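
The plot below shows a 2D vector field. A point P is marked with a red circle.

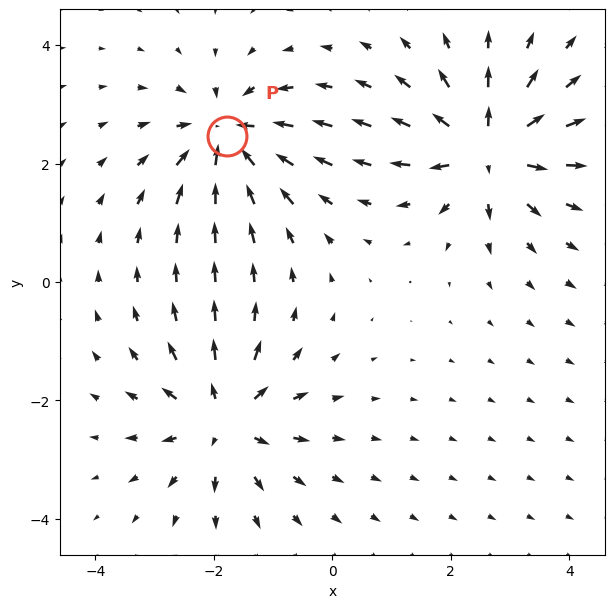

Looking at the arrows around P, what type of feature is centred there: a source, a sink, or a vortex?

sink

At P (-1.8, 2.5) the arrows converge inward. Divergence about -4, curl ≈0 — negative divergence with near-zero curl is a sink.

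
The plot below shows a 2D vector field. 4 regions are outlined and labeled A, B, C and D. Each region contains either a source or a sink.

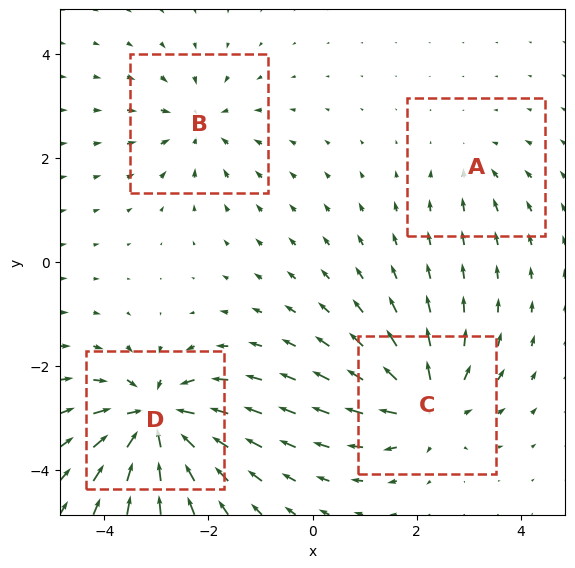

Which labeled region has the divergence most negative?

D

Divergence at each region's feature centre — A: about -3, B: about -4, C: about +6, D: about -9. Region D is most negative.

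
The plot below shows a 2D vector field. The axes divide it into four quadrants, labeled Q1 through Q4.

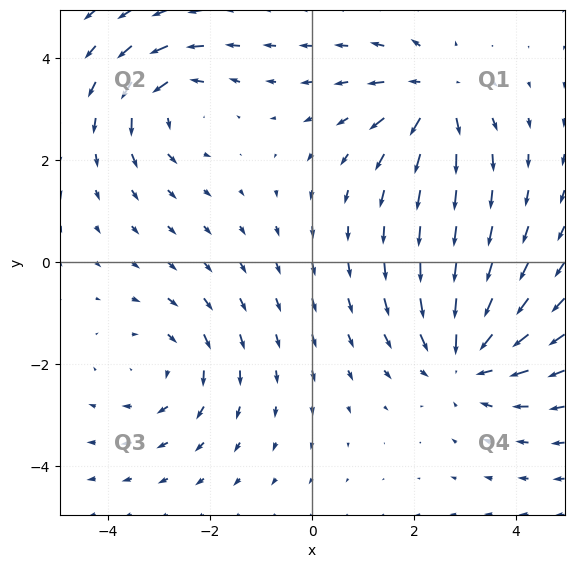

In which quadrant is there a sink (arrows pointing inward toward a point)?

Q4

The sink sits at approximately (3.0, -1.9), which lies in quadrant Q4. The divergence there is about -3, negative as expected for a sink.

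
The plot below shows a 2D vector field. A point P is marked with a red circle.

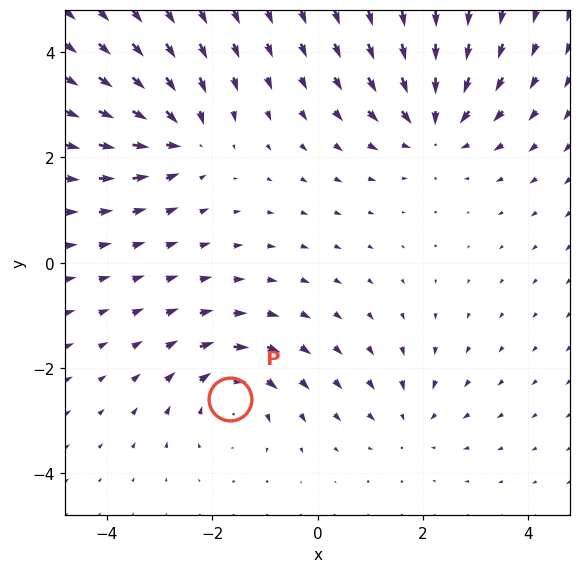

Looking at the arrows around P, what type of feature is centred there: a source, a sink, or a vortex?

vortex

At P (-1.7, -2.6) the arrows circulate clockwise. Divergence ≈0, curl about -4 — near-zero divergence with nonzero curl is a vortex.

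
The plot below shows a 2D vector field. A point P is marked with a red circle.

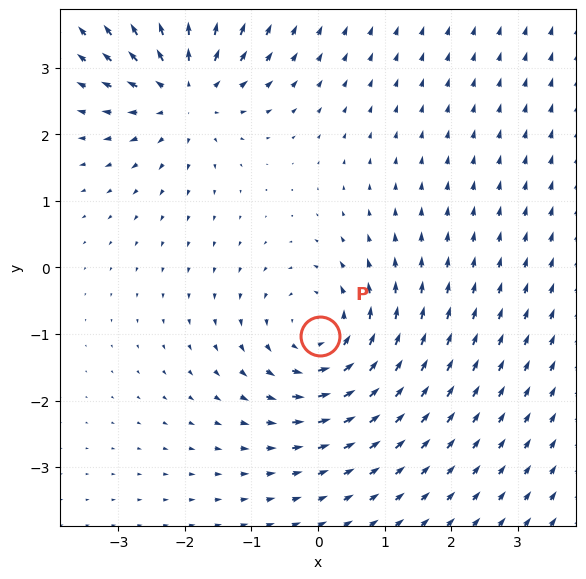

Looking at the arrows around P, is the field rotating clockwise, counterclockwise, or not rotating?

Near P at (0.0, -1.0) the arrows circulate counterclockwise. The curl (z-component) there is about +3; positive curl means counterclockwise rotation.

counterclockwise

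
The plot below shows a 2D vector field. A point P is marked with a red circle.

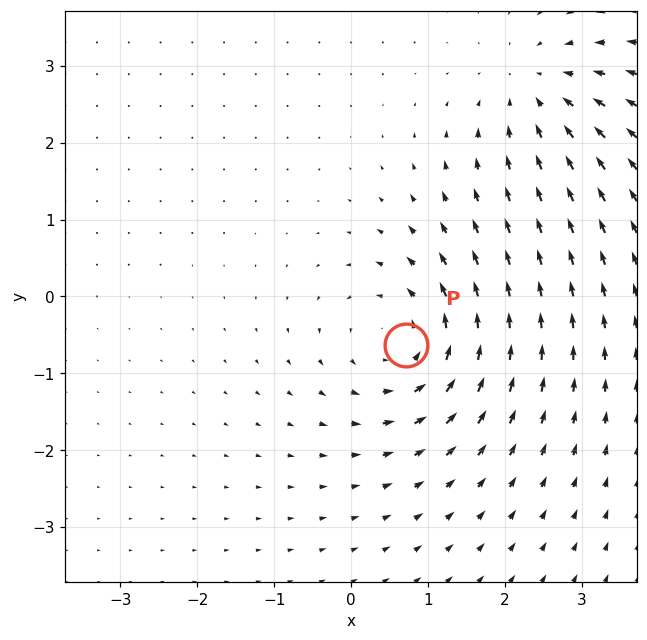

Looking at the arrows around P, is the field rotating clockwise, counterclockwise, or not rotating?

counterclockwise

Near P at (0.7, -0.6) the arrows circulate counterclockwise. The curl (z-component) there is about +5; positive curl means counterclockwise rotation.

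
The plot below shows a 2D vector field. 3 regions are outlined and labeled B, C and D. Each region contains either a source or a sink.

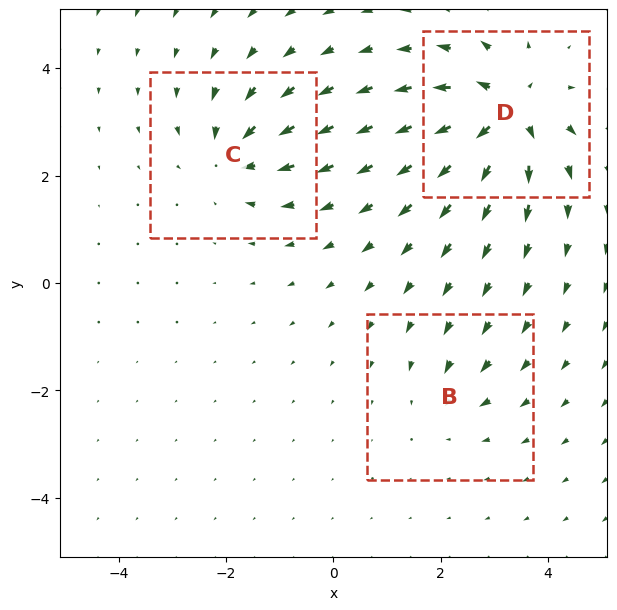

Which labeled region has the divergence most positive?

Divergence at each region's feature centre — B: about -2, C: about -4, D: about +6. Region D is most positive.

D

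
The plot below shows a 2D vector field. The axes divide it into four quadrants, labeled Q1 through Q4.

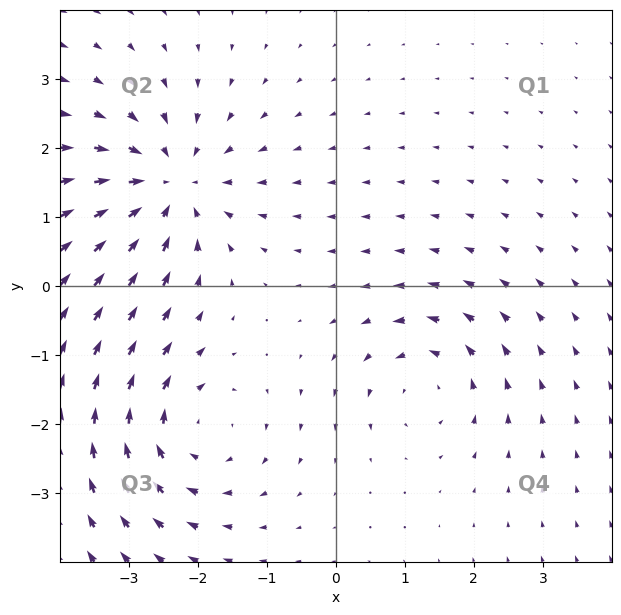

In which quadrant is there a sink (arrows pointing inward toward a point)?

The sink sits at approximately (-2.4, 1.4), which lies in quadrant Q2. The divergence there is about -5, negative as expected for a sink.

Q2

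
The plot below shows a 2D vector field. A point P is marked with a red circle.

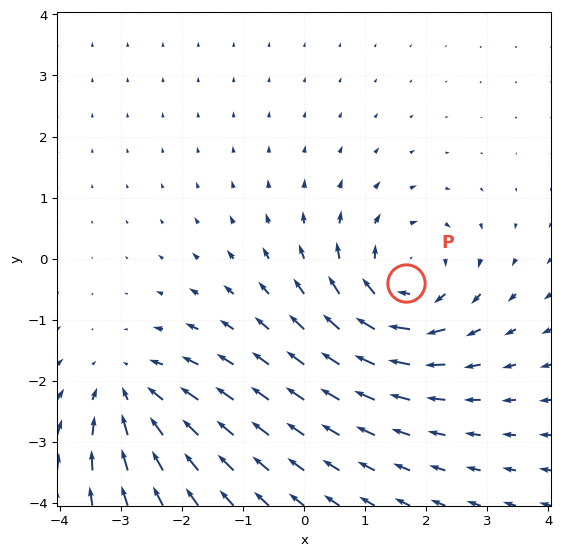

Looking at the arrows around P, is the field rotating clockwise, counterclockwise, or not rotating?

Near P at (1.7, -0.4) the arrows circulate clockwise. The curl (z-component) there is about -4; negative curl means clockwise rotation.

clockwise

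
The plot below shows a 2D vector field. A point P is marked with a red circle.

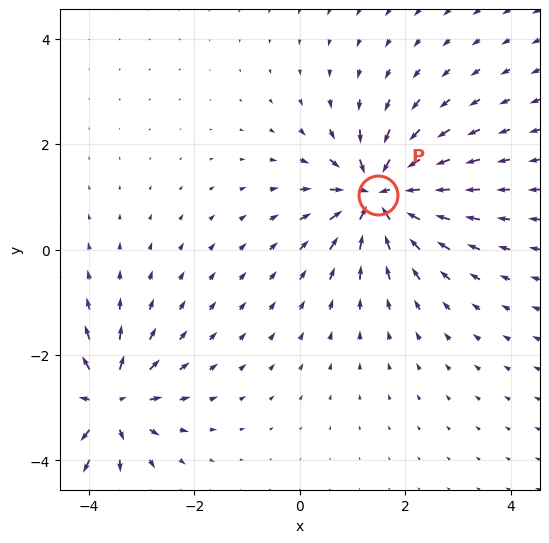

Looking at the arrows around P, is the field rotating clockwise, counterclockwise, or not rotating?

Near P at (1.5, 1.0) the arrows show no circulation. The curl there is ≈0.

not rotating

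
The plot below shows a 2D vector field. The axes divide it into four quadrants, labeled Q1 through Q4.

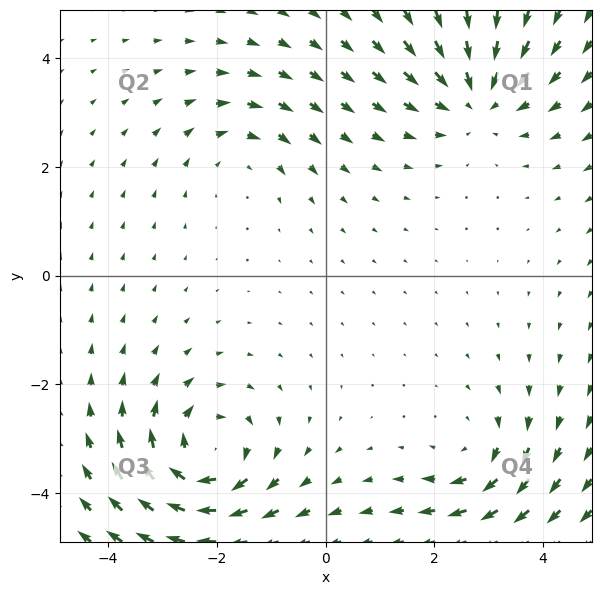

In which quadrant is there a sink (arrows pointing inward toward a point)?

Q1

The sink sits at approximately (2.8, 3.3), which lies in quadrant Q1. The divergence there is about -4, negative as expected for a sink.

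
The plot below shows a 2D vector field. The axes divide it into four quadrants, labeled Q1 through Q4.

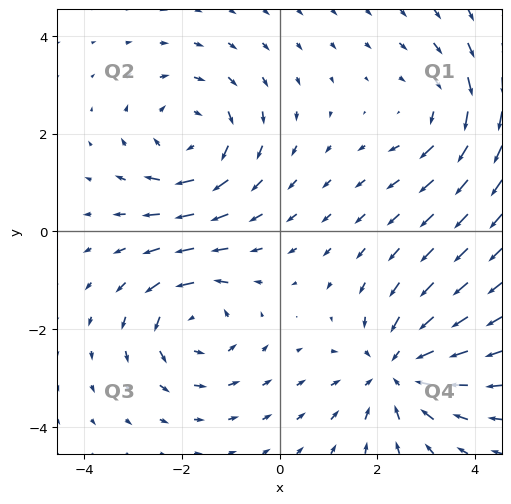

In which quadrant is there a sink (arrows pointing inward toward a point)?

Q4

The sink sits at approximately (2.4, -2.8), which lies in quadrant Q4. The divergence there is about -4, negative as expected for a sink.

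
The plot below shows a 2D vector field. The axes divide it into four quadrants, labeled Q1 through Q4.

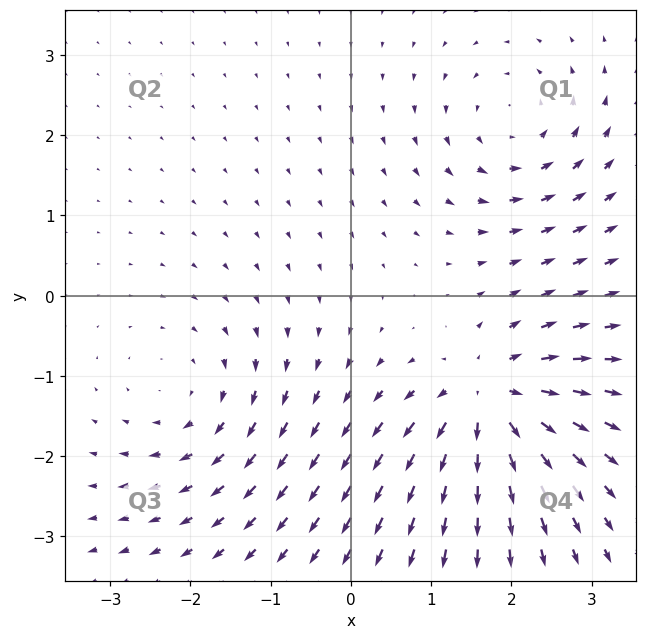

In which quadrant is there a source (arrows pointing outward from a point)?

The source sits at approximately (1.7, -1.3), which lies in quadrant Q4. The divergence there is about +7, positive as expected for a source.

Q4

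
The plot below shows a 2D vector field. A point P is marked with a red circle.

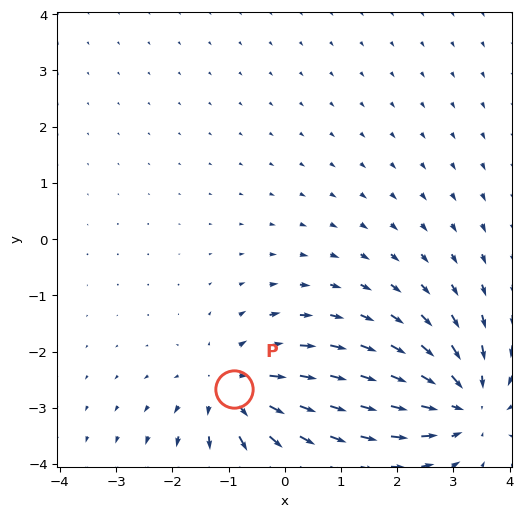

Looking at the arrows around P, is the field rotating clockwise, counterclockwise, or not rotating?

Near P at (-0.9, -2.7) the arrows show no circulation. The curl there is ≈0.

not rotating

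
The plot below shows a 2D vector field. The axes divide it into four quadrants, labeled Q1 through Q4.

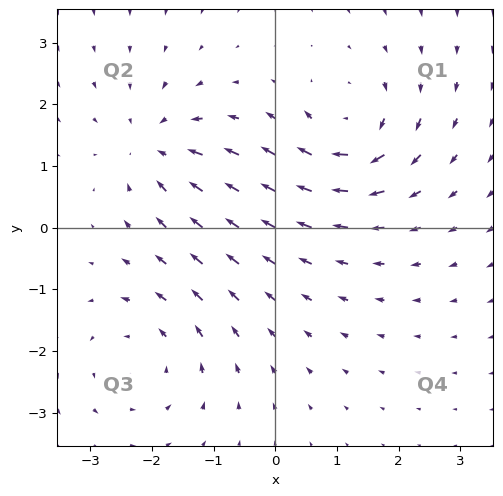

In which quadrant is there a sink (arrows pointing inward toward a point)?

The sink sits at approximately (-1.9, 1.3), which lies in quadrant Q2. The divergence there is about -5, negative as expected for a sink.

Q2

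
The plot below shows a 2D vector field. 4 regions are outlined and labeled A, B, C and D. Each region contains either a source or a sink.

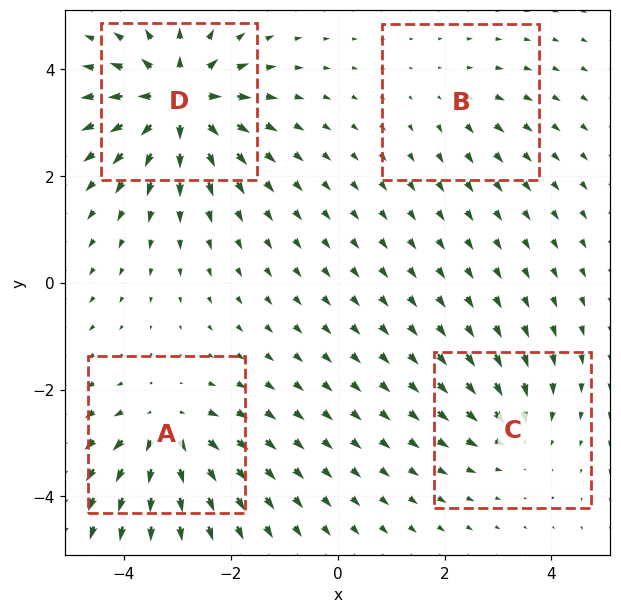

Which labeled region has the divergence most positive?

Divergence at each region's feature centre — A: about +6, B: about +2, C: about -4, D: about +9. Region D is most positive.

D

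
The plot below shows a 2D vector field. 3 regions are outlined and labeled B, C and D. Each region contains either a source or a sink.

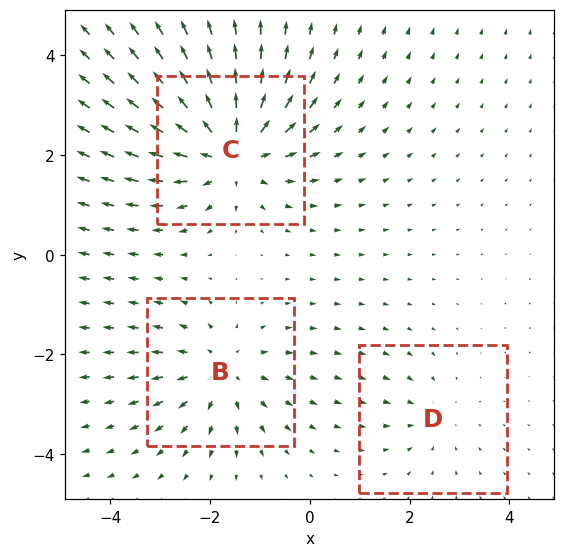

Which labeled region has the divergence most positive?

Divergence at each region's feature centre — B: about +3, C: about +5, D: about -2. Region C is most positive.

C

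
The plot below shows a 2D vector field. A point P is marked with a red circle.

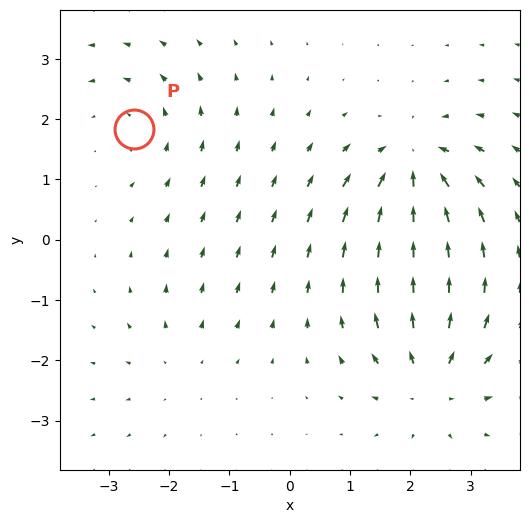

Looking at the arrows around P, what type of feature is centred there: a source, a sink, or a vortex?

vortex

At P (-2.6, 1.8) the arrows circulate counterclockwise. Divergence ≈0, curl about +3 — near-zero divergence with nonzero curl is a vortex.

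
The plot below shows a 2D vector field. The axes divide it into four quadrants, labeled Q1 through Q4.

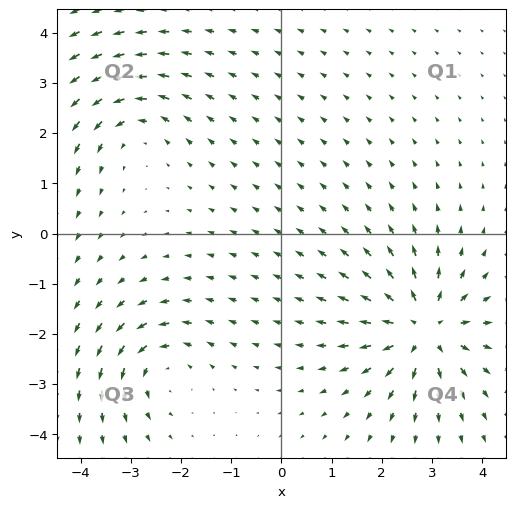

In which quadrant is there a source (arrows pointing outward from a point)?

Q4

The source sits at approximately (2.8, -1.9), which lies in quadrant Q4. The divergence there is about +6, positive as expected for a source.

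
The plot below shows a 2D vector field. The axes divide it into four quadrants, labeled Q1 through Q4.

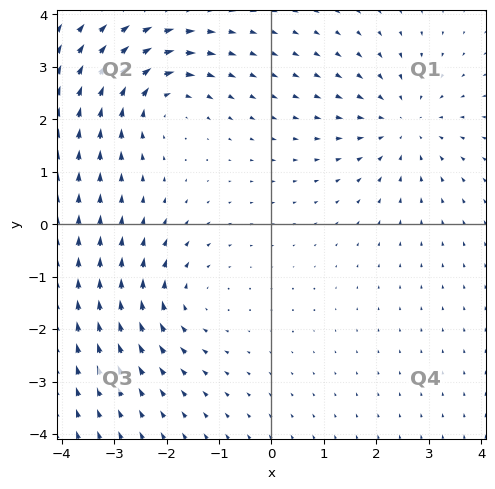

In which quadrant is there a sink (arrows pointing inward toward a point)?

Q1

The sink sits at approximately (2.5, 1.9), which lies in quadrant Q1. The divergence there is about -3, negative as expected for a sink.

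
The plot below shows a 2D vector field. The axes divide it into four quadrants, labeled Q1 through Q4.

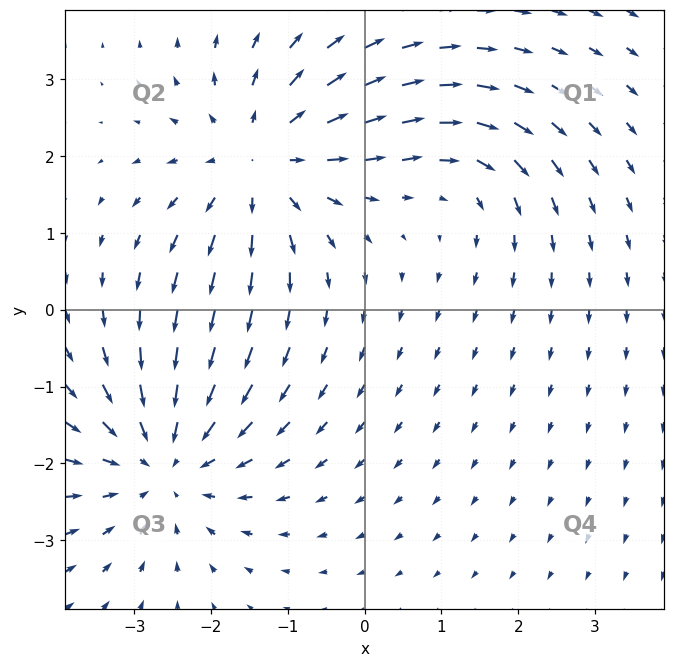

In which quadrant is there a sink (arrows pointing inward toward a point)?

Q3

The sink sits at approximately (-2.6, -2.0), which lies in quadrant Q3. The divergence there is about -4, negative as expected for a sink.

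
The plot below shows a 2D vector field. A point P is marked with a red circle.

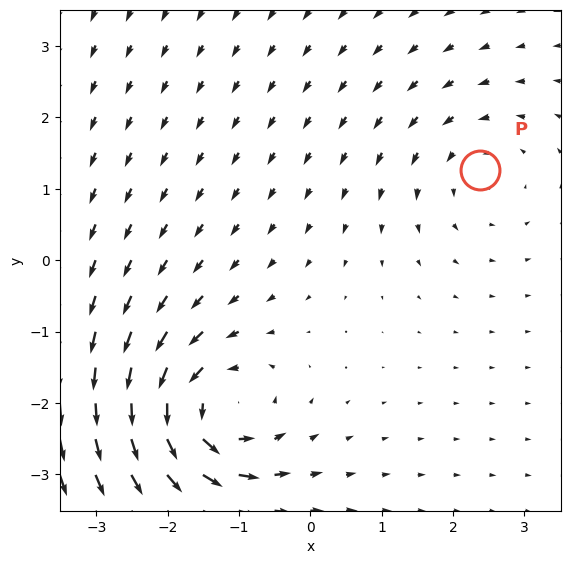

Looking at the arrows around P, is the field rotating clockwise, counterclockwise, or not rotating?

Near P at (2.4, 1.3) the arrows circulate counterclockwise. The curl (z-component) there is about +2; positive curl means counterclockwise rotation.

counterclockwise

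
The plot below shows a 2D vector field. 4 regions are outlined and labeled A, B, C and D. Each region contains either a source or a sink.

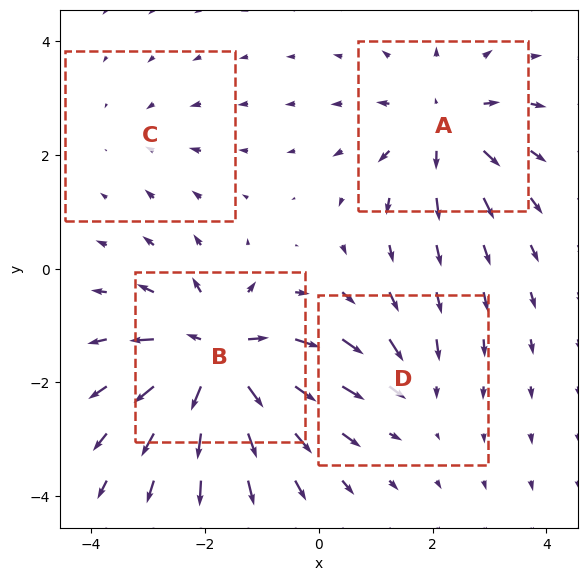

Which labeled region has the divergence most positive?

Divergence at each region's feature centre — A: about +5, B: about +8, C: about -2, D: about -3. Region B is most positive.

B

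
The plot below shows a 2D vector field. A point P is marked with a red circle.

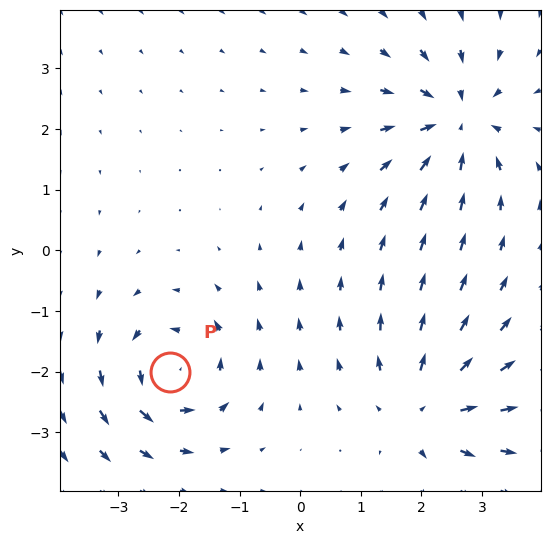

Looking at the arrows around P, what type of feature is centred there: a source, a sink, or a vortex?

At P (-2.1, -2.0) the arrows circulate counterclockwise. Divergence ≈0, curl about +6 — near-zero divergence with nonzero curl is a vortex.

vortex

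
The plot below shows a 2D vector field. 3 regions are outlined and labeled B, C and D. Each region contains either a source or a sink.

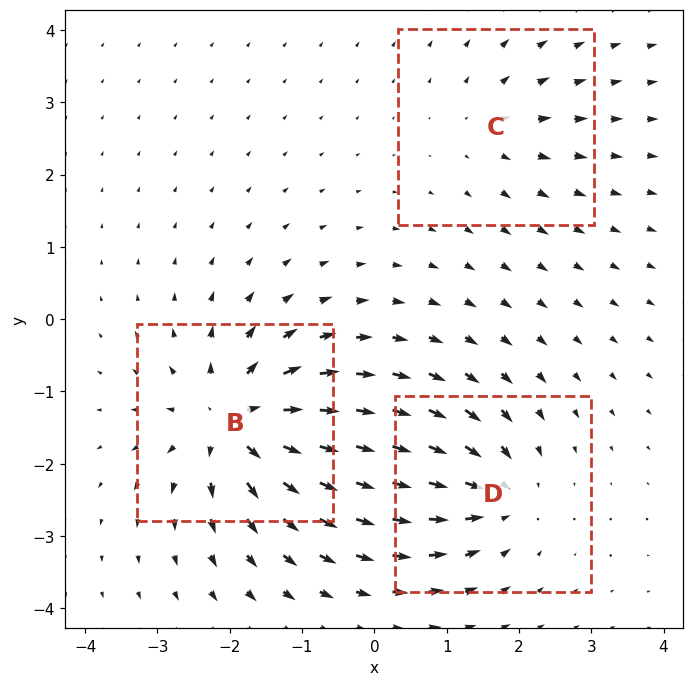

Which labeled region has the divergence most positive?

Divergence at each region's feature centre — B: about +6, C: about +3, D: about -4. Region B is most positive.

B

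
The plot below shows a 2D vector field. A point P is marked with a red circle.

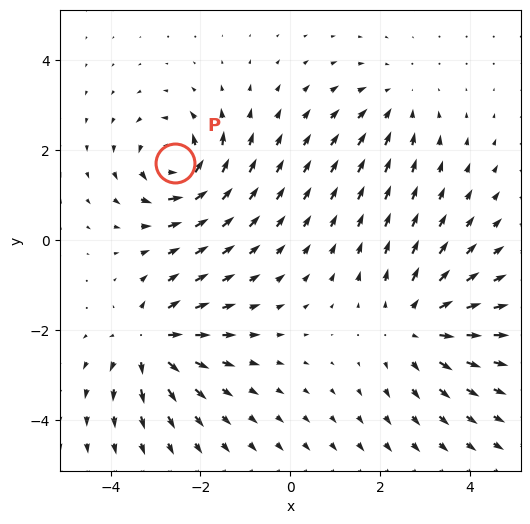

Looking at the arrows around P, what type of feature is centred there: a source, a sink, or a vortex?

vortex

At P (-2.6, 1.7) the arrows circulate counterclockwise. Divergence ≈0, curl about +5 — near-zero divergence with nonzero curl is a vortex.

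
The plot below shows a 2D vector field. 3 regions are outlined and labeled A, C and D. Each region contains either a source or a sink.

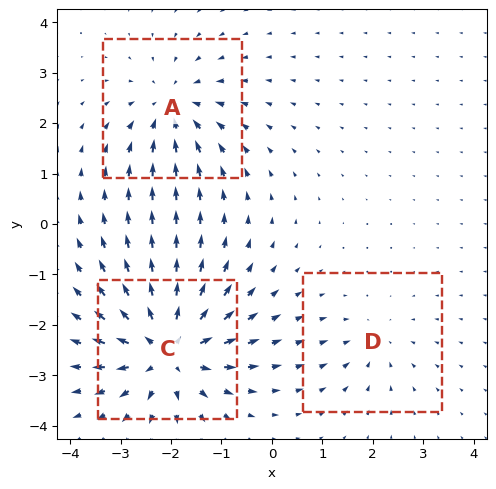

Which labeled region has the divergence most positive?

C

Divergence at each region's feature centre — A: about -3, C: about +5, D: about -2. Region C is most positive.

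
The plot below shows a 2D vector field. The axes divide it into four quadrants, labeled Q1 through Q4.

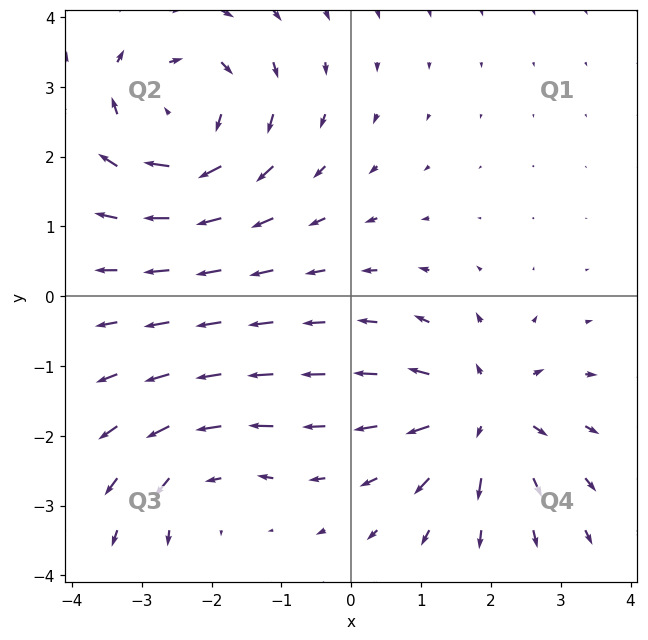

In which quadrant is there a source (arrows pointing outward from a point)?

The source sits at approximately (1.9, -1.7), which lies in quadrant Q4. The divergence there is about +5, positive as expected for a source.

Q4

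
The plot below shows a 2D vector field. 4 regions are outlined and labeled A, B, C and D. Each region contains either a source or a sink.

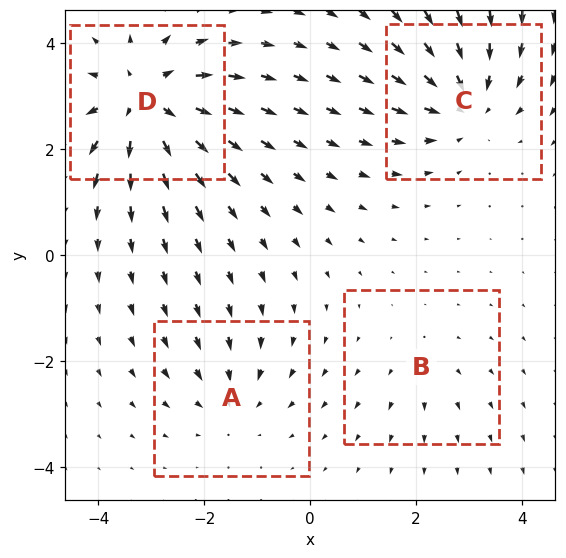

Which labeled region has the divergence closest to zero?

B

Divergence at each region's feature centre — A: about -3, B: about +2, C: about -5, D: about +6. Region B is closest to zero.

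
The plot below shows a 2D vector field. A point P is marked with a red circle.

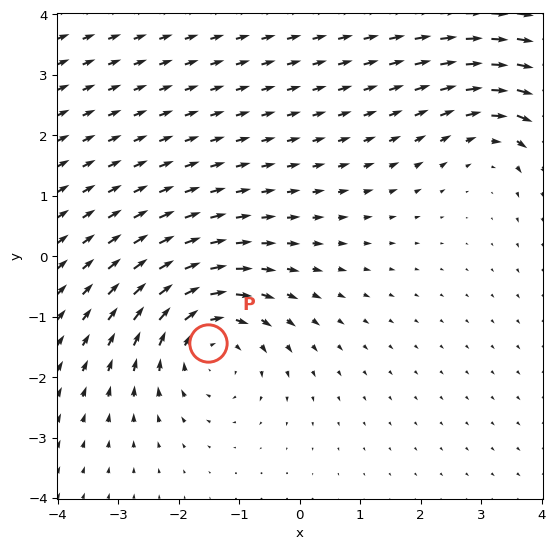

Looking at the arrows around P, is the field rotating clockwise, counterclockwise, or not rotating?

clockwise

Near P at (-1.5, -1.4) the arrows circulate clockwise. The curl (z-component) there is about -3; negative curl means clockwise rotation.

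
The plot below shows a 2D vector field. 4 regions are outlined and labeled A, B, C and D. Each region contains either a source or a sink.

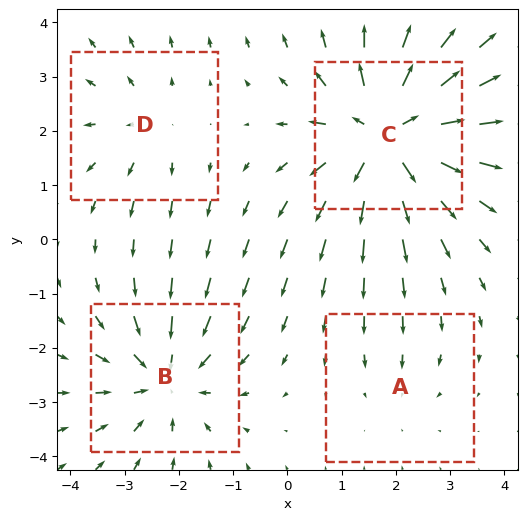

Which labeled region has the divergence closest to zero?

A

Divergence at each region's feature centre — A: about -2, B: about -4, C: about +7, D: about +3. Region A is closest to zero.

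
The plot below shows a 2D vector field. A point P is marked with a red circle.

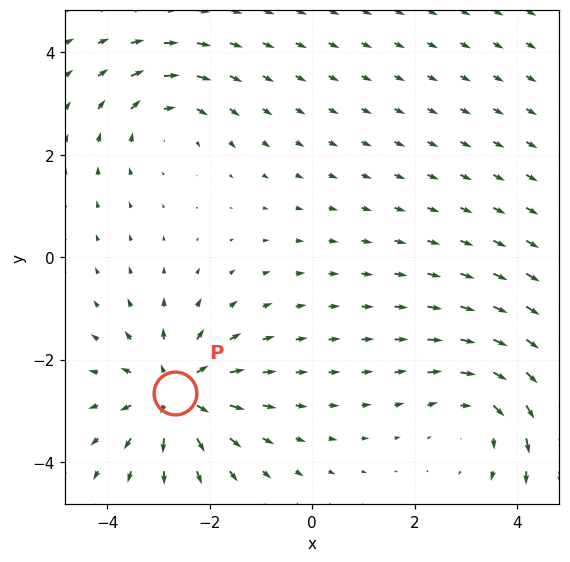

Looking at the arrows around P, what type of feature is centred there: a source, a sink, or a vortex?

source

At P (-2.7, -2.6) the arrows spread outward. Divergence about +5, curl ≈0 — positive divergence with near-zero curl is a source.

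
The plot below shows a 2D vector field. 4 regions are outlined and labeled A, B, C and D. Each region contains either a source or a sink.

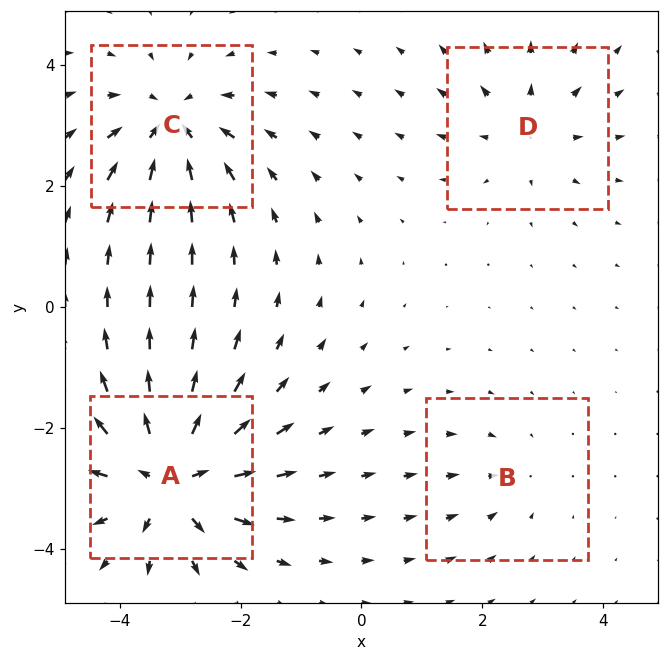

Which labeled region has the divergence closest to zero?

B

Divergence at each region's feature centre — A: about +8, B: about -2, C: about -6, D: about +4. Region B is closest to zero.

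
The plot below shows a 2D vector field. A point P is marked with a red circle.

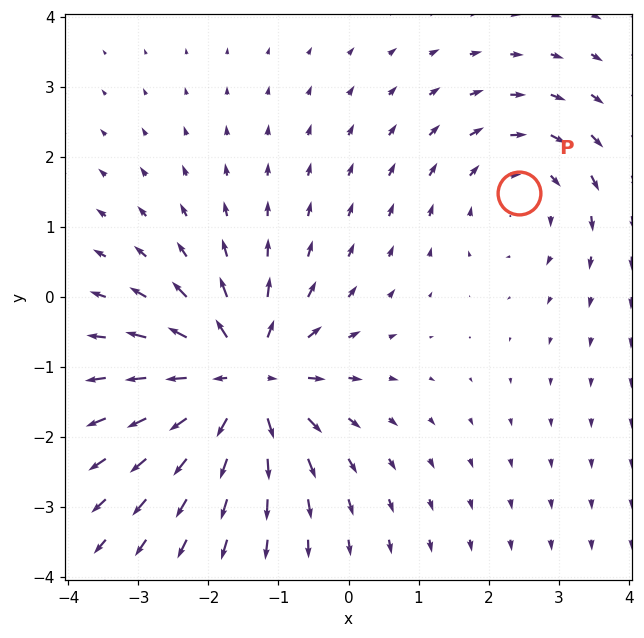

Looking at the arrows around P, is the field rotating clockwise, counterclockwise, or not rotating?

clockwise

Near P at (2.4, 1.5) the arrows circulate clockwise. The curl (z-component) there is about -3; negative curl means clockwise rotation.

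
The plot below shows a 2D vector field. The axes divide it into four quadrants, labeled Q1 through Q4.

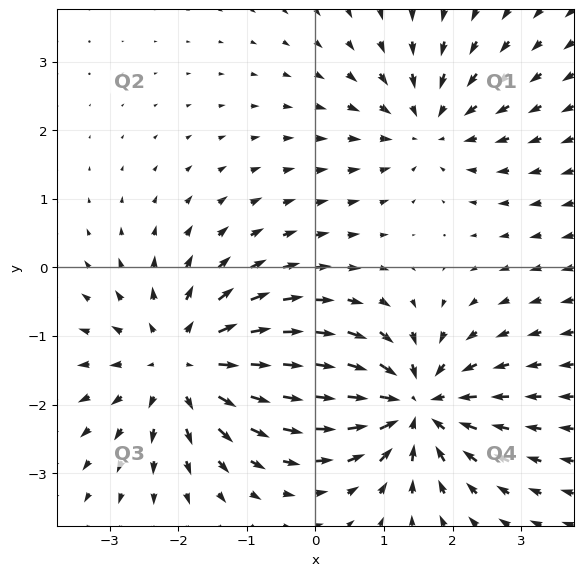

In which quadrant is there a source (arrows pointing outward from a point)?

The source sits at approximately (-1.9, -1.4), which lies in quadrant Q3. The divergence there is about +4, positive as expected for a source.

Q3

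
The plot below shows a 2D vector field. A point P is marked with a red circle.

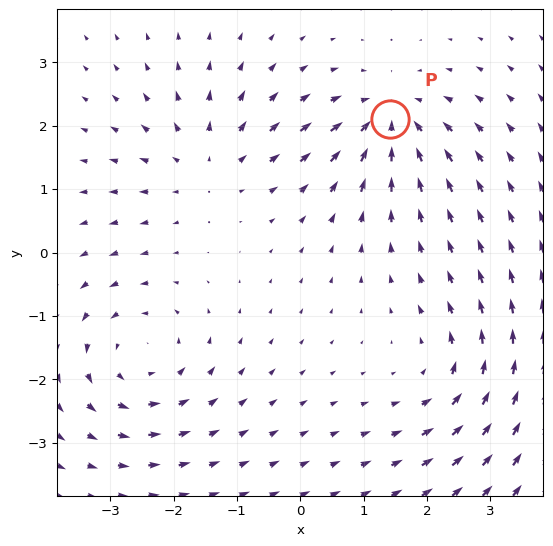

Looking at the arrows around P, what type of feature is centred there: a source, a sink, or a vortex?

At P (1.4, 2.1) the arrows converge inward. Divergence about -6, curl ≈0 — negative divergence with near-zero curl is a sink.

sink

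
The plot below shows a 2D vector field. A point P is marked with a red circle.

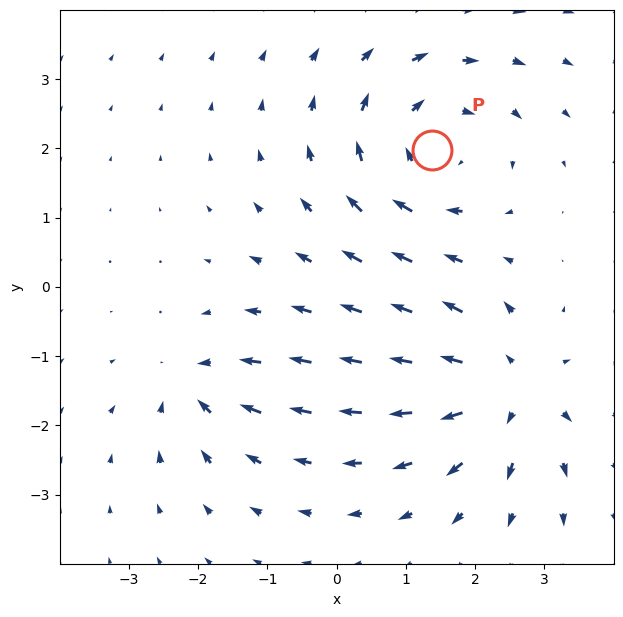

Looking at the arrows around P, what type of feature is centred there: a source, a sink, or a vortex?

At P (1.4, 2.0) the arrows circulate clockwise. Divergence ≈0, curl about -4 — near-zero divergence with nonzero curl is a vortex.

vortex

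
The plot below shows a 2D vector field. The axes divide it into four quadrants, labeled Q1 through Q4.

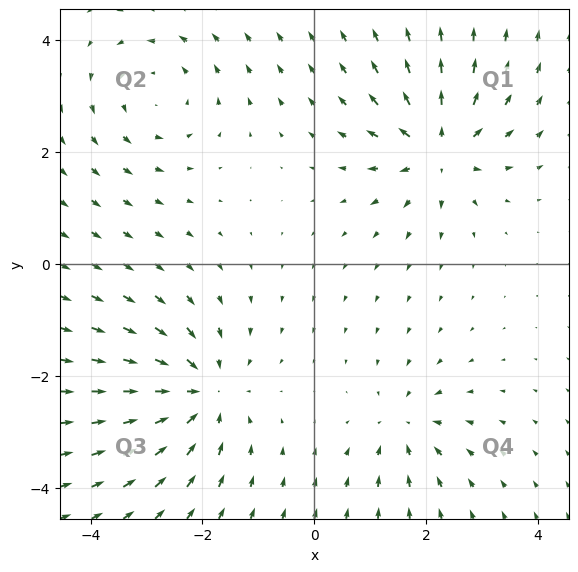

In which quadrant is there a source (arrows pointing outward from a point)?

Q1

The source sits at approximately (2.2, 2.1), which lies in quadrant Q1. The divergence there is about +6, positive as expected for a source.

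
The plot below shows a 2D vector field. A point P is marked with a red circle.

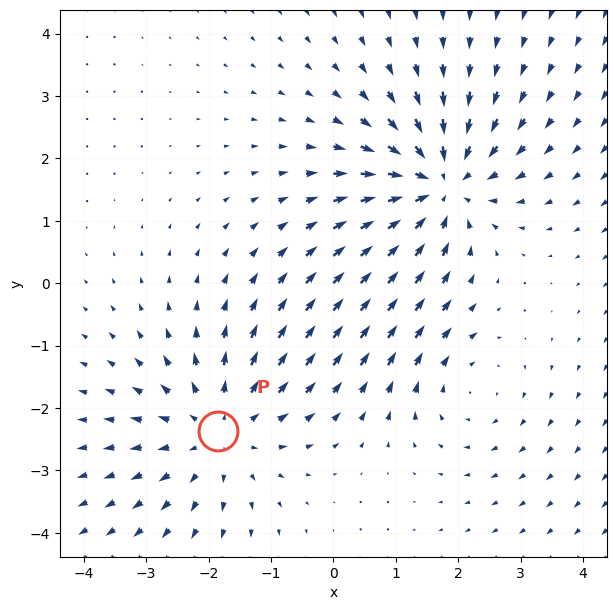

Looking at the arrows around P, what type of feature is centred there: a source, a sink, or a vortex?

At P (-1.8, -2.4) the arrows spread outward. Divergence about +4, curl ≈0 — positive divergence with near-zero curl is a source.

source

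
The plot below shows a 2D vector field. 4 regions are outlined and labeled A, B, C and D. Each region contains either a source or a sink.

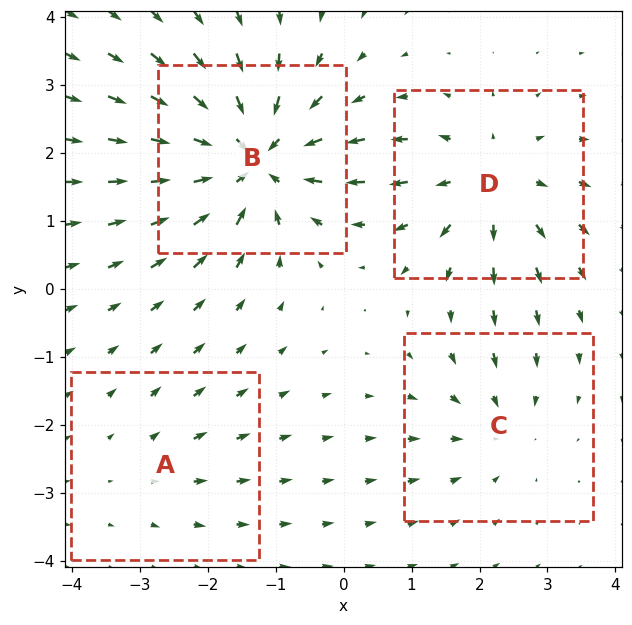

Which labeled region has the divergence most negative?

Divergence at each region's feature centre — A: about +2, B: about -7, C: about -3, D: about +5. Region B is most negative.

B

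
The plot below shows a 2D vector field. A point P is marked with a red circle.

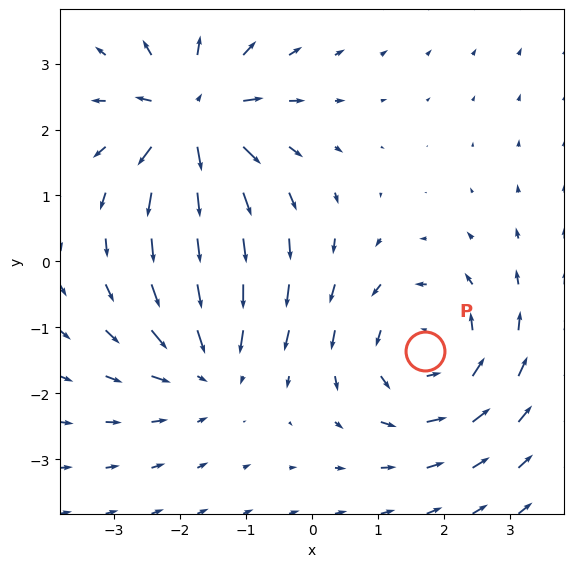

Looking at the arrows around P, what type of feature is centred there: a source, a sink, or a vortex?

At P (1.7, -1.4) the arrows circulate counterclockwise. Divergence ≈0, curl about +4 — near-zero divergence with nonzero curl is a vortex.

vortex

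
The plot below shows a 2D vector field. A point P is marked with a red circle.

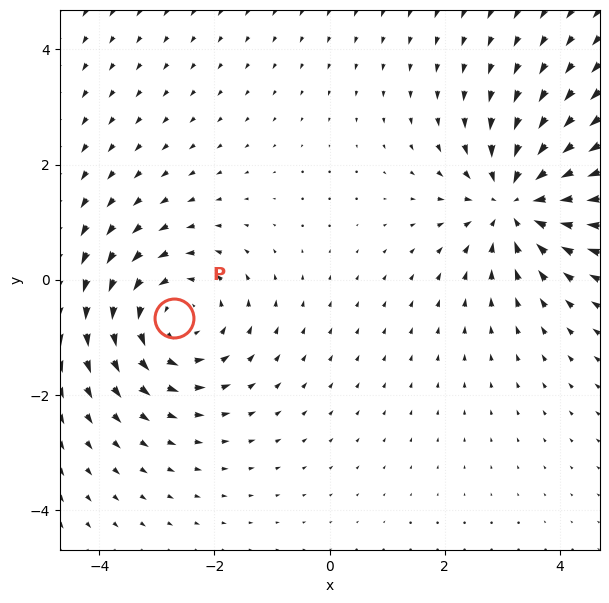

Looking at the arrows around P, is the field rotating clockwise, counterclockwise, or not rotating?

Near P at (-2.7, -0.7) the arrows circulate counterclockwise. The curl (z-component) there is about +4; positive curl means counterclockwise rotation.

counterclockwise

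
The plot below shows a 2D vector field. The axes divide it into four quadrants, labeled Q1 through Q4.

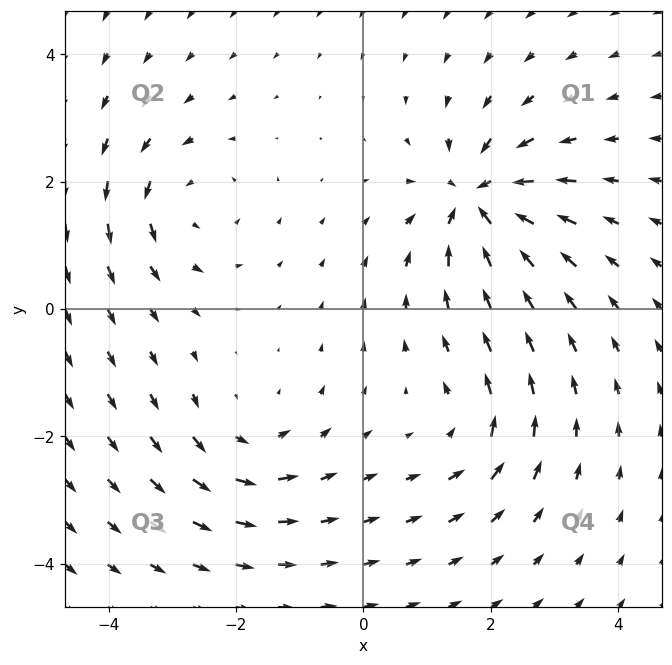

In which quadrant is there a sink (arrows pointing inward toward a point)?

The sink sits at approximately (1.8, 1.7), which lies in quadrant Q1. The divergence there is about -6, negative as expected for a sink.

Q1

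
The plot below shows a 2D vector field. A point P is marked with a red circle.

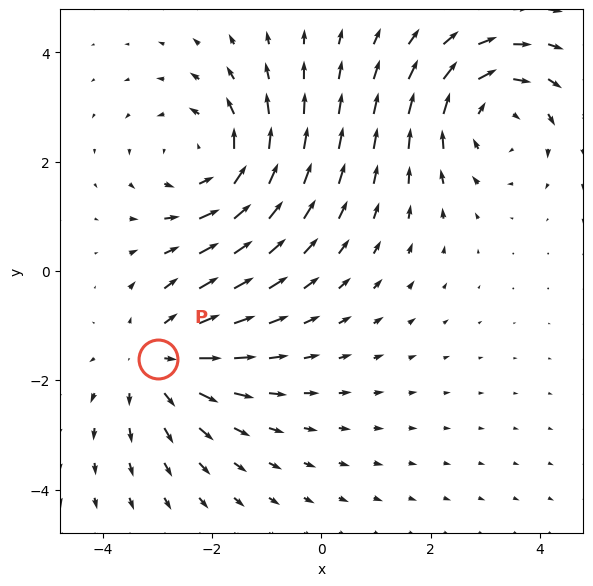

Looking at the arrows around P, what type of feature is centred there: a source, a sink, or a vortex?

At P (-3.0, -1.6) the arrows spread outward. Divergence about +3, curl ≈0 — positive divergence with near-zero curl is a source.

source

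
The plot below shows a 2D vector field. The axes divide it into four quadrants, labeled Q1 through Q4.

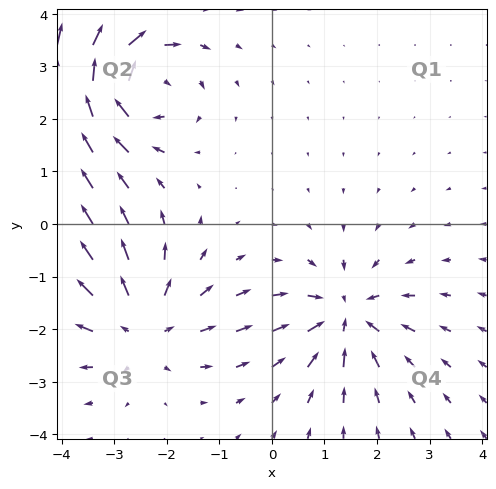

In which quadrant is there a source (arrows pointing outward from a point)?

The source sits at approximately (-2.5, -1.9), which lies in quadrant Q3. The divergence there is about +4, positive as expected for a source.

Q3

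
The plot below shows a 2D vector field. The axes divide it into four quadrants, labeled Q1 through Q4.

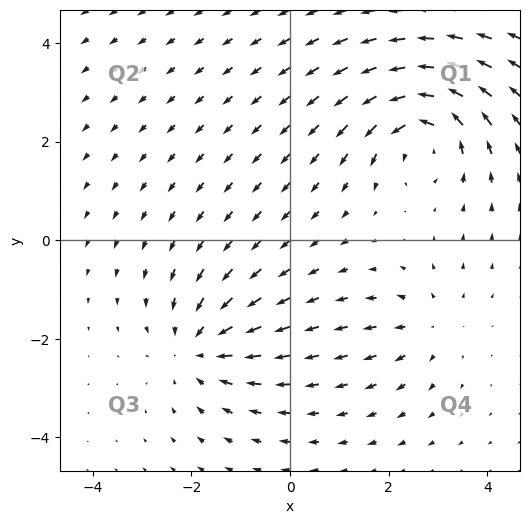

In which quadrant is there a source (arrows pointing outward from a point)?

The source sits at approximately (2.8, -1.8), which lies in quadrant Q4. The divergence there is about +3, positive as expected for a source.

Q4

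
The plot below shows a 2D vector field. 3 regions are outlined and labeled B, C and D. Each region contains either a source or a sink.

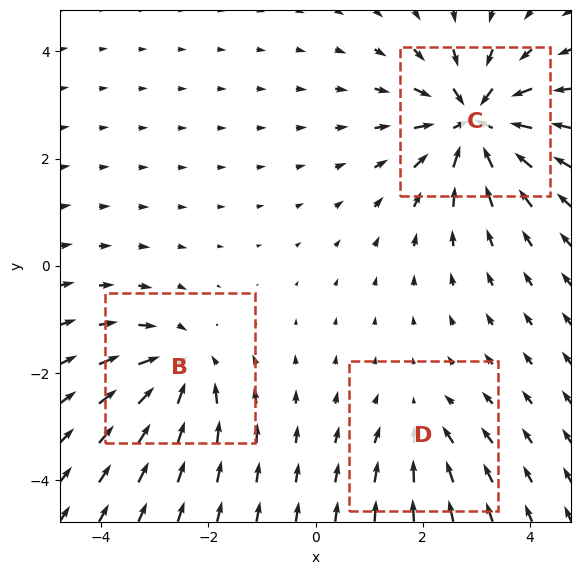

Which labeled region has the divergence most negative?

C

Divergence at each region's feature centre — B: about -4, C: about -6, D: about -2. Region C is most negative.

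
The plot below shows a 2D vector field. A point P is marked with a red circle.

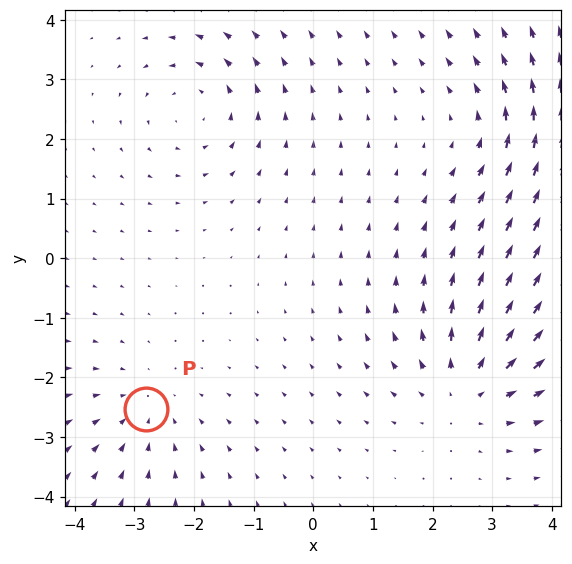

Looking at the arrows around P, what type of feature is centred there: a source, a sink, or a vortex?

sink

At P (-2.8, -2.5) the arrows converge inward. Divergence about -2, curl ≈0 — negative divergence with near-zero curl is a sink.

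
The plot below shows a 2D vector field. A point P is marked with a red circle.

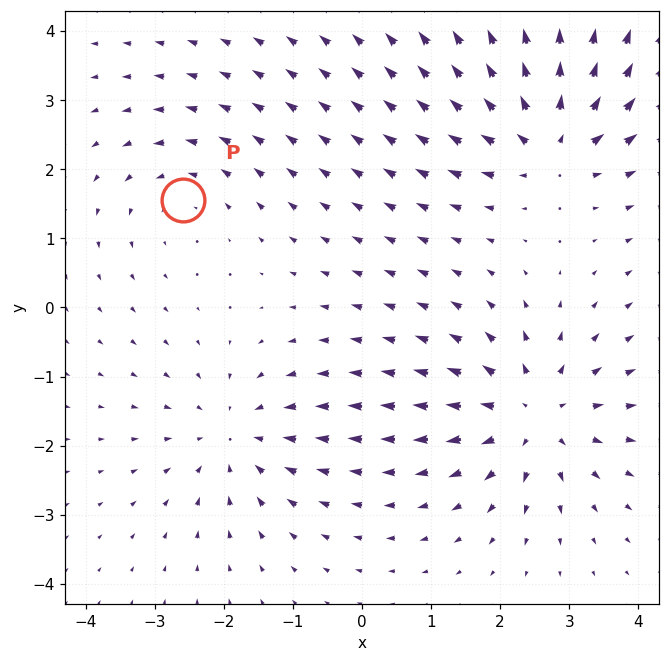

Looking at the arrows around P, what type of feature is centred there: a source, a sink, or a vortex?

vortex

At P (-2.6, 1.6) the arrows circulate counterclockwise. Divergence ≈0, curl about +2 — near-zero divergence with nonzero curl is a vortex.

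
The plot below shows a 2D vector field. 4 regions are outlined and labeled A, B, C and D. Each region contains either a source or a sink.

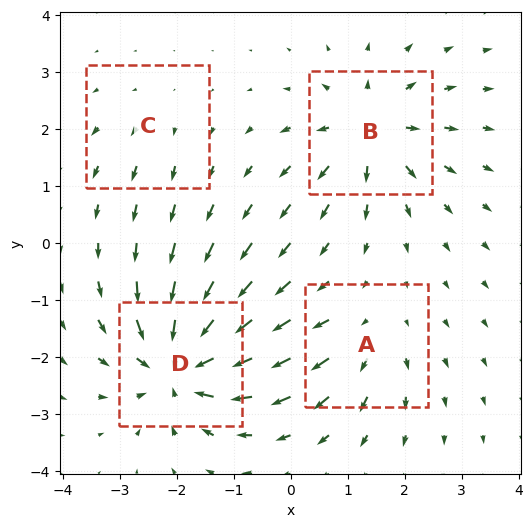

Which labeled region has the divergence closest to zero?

Divergence at each region's feature centre — A: about +4, B: about +6, C: about +2, D: about -9. Region C is closest to zero.

C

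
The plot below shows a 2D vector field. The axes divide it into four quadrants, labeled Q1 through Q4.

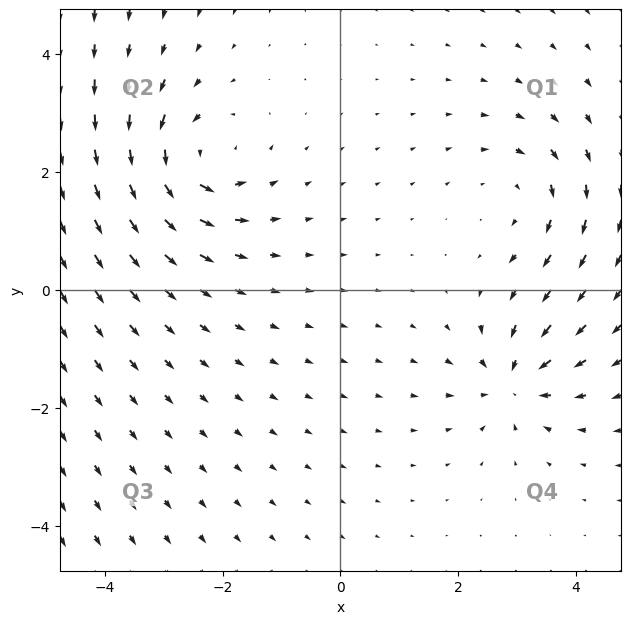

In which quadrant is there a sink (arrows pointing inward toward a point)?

Q4

The sink sits at approximately (2.9, -1.6), which lies in quadrant Q4. The divergence there is about -4, negative as expected for a sink.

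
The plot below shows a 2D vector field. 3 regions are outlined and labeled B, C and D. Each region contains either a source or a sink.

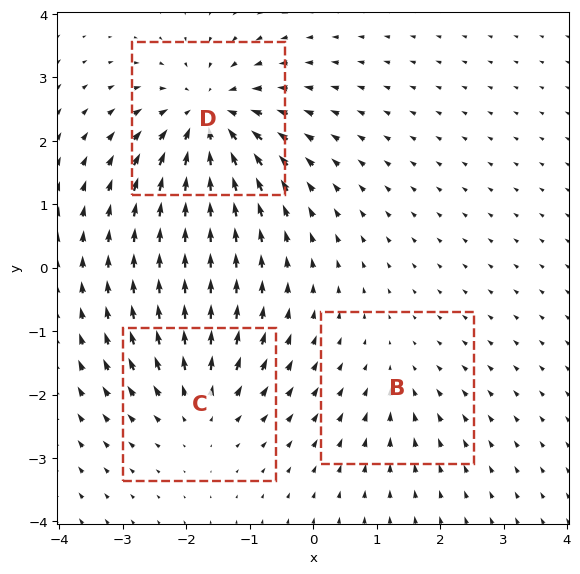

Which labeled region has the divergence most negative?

Divergence at each region's feature centre — B: about -2, C: about +3, D: about -5. Region D is most negative.

D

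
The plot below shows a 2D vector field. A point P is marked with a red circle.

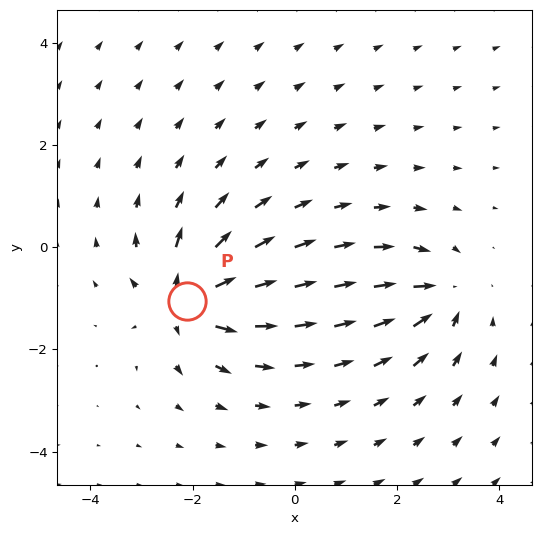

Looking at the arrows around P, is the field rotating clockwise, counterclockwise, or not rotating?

Near P at (-2.1, -1.0) the arrows show no circulation. The curl there is ≈0.

not rotating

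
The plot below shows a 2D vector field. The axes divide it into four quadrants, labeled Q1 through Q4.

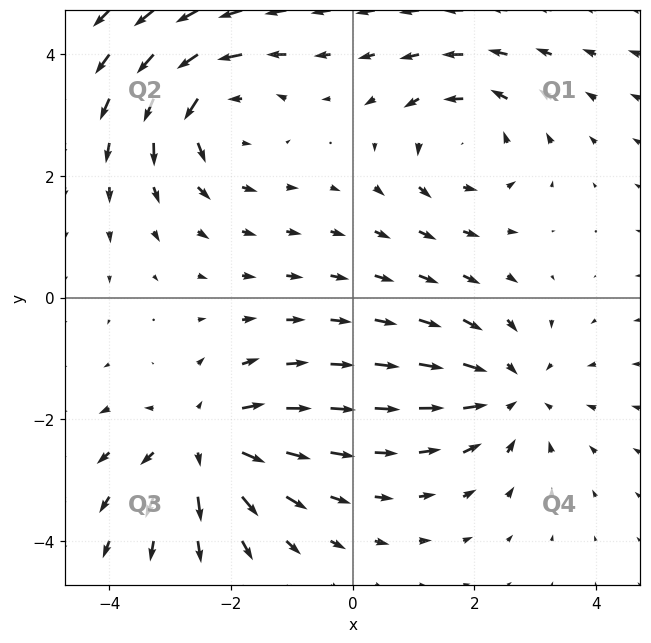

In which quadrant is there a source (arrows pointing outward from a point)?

The source sits at approximately (-2.4, -2.4), which lies in quadrant Q3. The divergence there is about +4, positive as expected for a source.

Q3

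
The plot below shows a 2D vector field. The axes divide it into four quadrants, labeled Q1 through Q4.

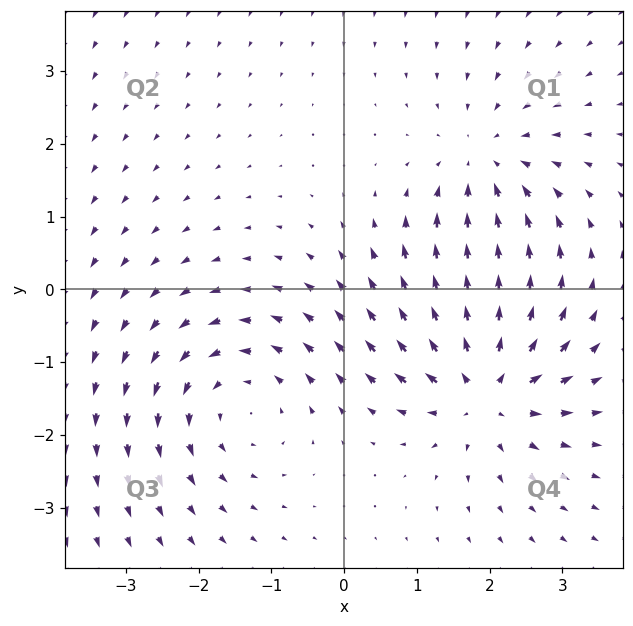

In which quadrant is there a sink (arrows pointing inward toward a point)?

Q1

The sink sits at approximately (1.9, 1.7), which lies in quadrant Q1. The divergence there is about -3, negative as expected for a sink.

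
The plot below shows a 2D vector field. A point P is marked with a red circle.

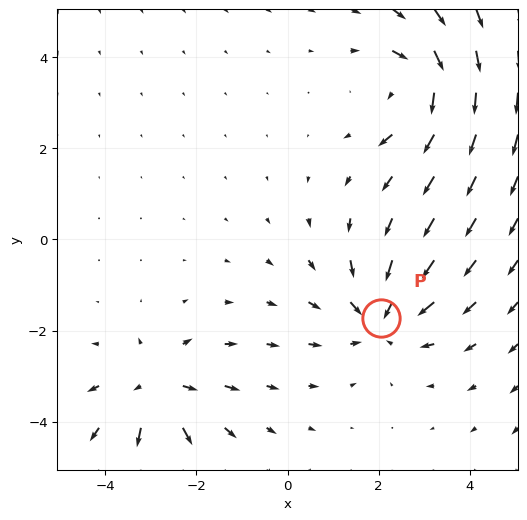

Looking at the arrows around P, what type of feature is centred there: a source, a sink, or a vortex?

At P (2.0, -1.7) the arrows converge inward. Divergence about -4, curl ≈0 — negative divergence with near-zero curl is a sink.

sink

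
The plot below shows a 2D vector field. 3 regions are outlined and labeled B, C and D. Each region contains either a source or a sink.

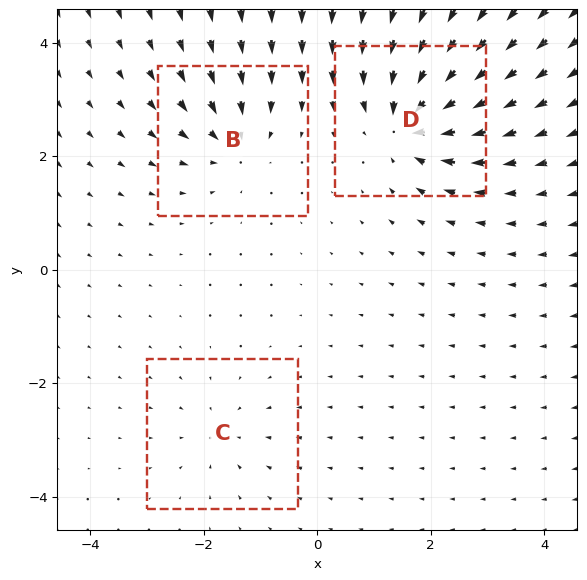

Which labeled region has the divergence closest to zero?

C

Divergence at each region's feature centre — B: about -4, C: about -3, D: about -6. Region C is closest to zero.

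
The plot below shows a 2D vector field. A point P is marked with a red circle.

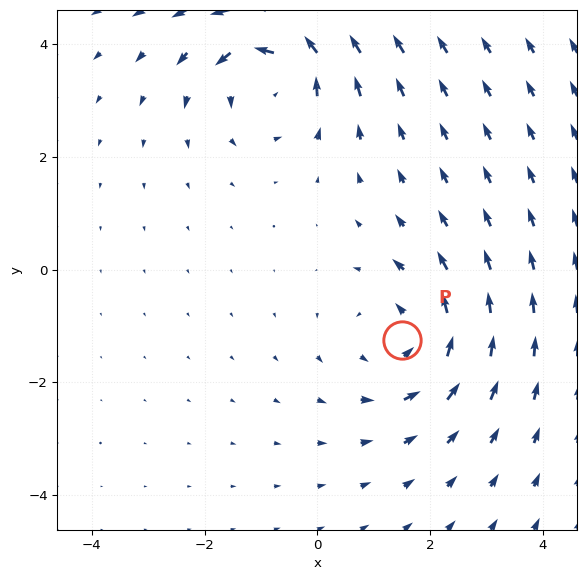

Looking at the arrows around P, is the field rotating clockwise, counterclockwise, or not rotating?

Near P at (1.5, -1.2) the arrows circulate counterclockwise. The curl (z-component) there is about +3; positive curl means counterclockwise rotation.

counterclockwise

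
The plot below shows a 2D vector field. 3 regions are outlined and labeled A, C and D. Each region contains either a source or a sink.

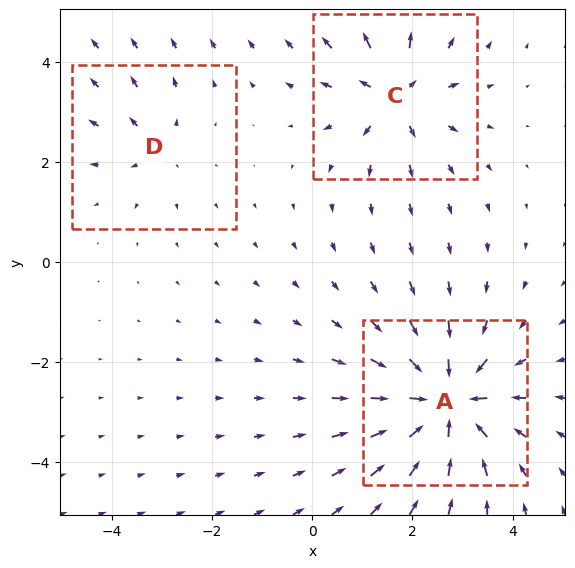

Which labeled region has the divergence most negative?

A

Divergence at each region's feature centre — A: about -7, C: about +4, D: about +2. Region A is most negative.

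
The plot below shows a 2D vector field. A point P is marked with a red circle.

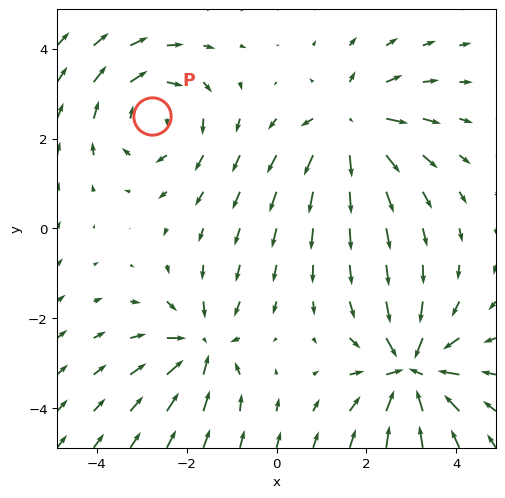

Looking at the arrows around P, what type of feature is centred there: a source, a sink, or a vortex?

At P (-2.8, 2.5) the arrows circulate clockwise. Divergence ≈0, curl about -2 — near-zero divergence with nonzero curl is a vortex.

vortex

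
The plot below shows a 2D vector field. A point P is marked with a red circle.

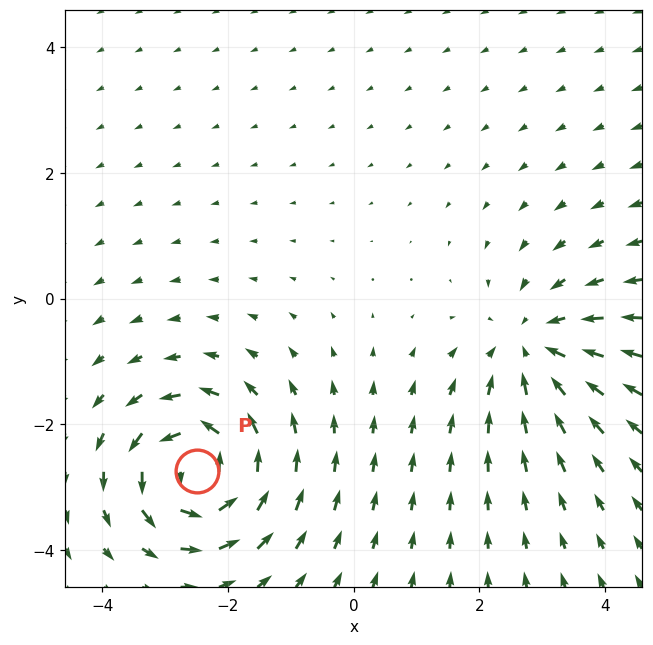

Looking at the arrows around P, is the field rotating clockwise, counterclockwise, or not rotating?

Near P at (-2.5, -2.7) the arrows circulate counterclockwise. The curl (z-component) there is about +7; positive curl means counterclockwise rotation.

counterclockwise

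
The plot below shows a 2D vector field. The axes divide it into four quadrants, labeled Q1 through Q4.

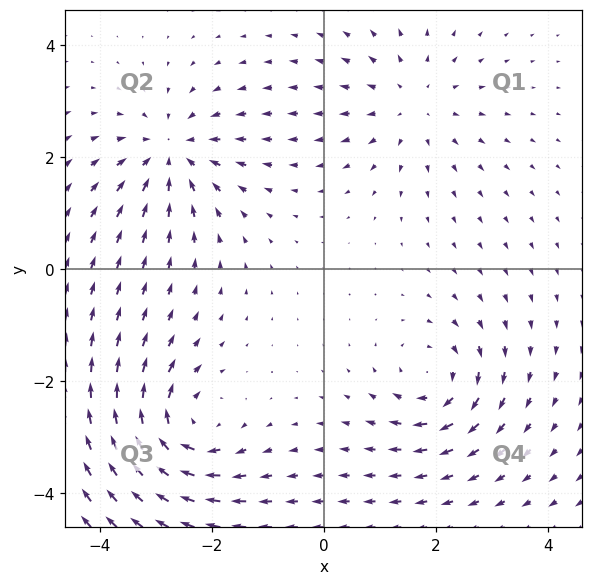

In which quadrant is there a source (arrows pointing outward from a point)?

The source sits at approximately (1.6, 2.9), which lies in quadrant Q1. The divergence there is about +3, positive as expected for a source.

Q1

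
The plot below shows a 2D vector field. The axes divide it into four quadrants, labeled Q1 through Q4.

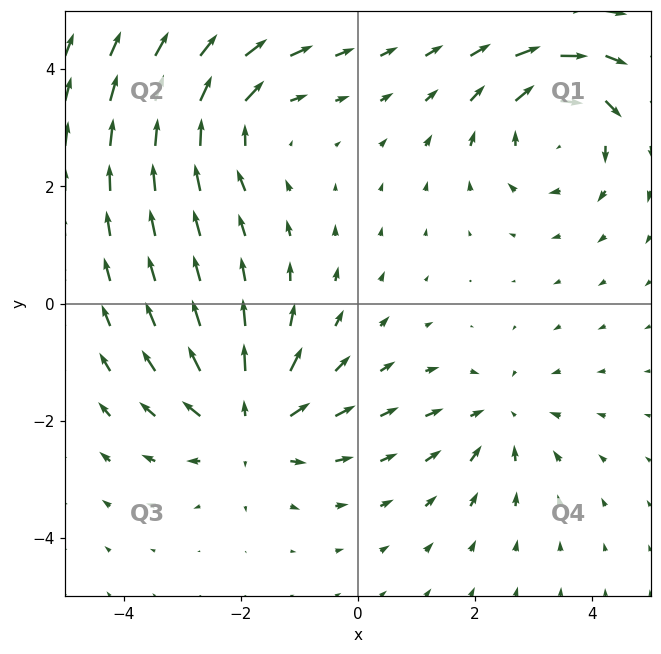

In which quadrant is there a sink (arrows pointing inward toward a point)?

Q4

The sink sits at approximately (2.4, -1.9), which lies in quadrant Q4. The divergence there is about -3, negative as expected for a sink.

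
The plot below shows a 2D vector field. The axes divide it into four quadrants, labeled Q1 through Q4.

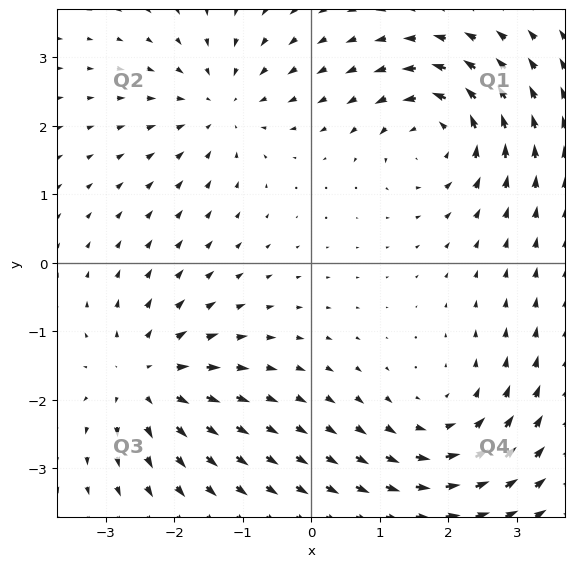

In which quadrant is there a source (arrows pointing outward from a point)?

Q3

The source sits at approximately (-2.4, -1.7), which lies in quadrant Q3. The divergence there is about +5, positive as expected for a source.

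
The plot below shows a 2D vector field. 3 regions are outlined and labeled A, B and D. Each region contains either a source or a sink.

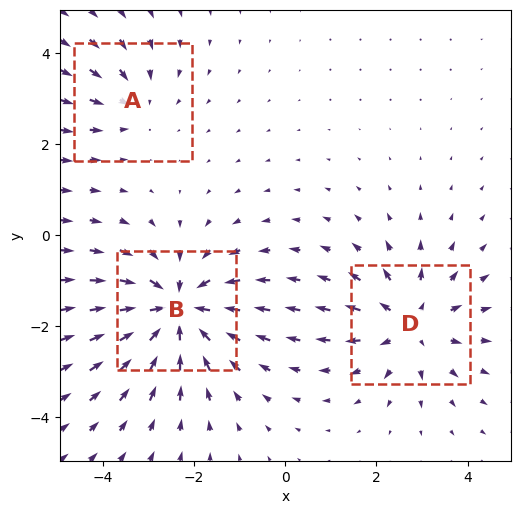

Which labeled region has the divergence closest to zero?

Divergence at each region's feature centre — A: about -2, B: about -5, D: about +3. Region A is closest to zero.

A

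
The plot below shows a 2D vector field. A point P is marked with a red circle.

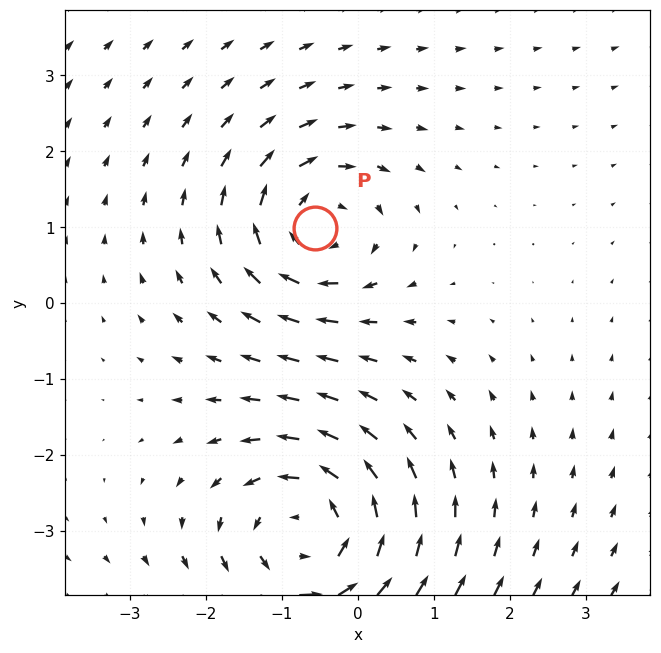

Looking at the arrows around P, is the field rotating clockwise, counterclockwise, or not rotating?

clockwise

Near P at (-0.6, 1.0) the arrows circulate clockwise. The curl (z-component) there is about -3; negative curl means clockwise rotation.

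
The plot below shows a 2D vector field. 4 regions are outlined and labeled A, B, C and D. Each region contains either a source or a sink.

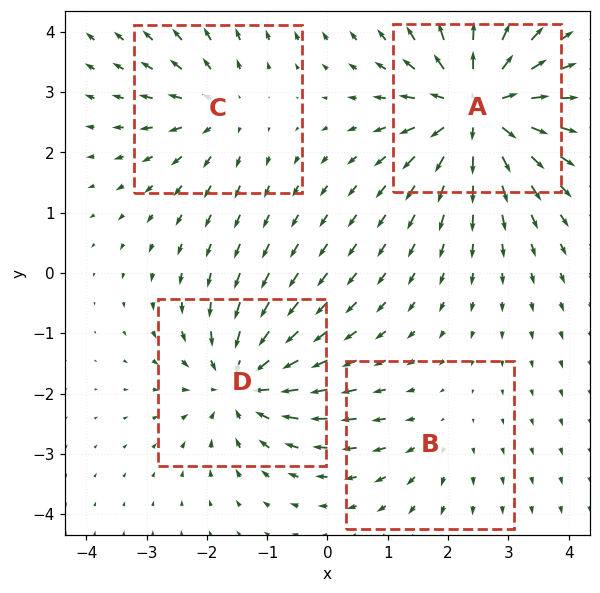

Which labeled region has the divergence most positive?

A

Divergence at each region's feature centre — A: about +7, B: about +2, C: about +4, D: about -5. Region A is most positive.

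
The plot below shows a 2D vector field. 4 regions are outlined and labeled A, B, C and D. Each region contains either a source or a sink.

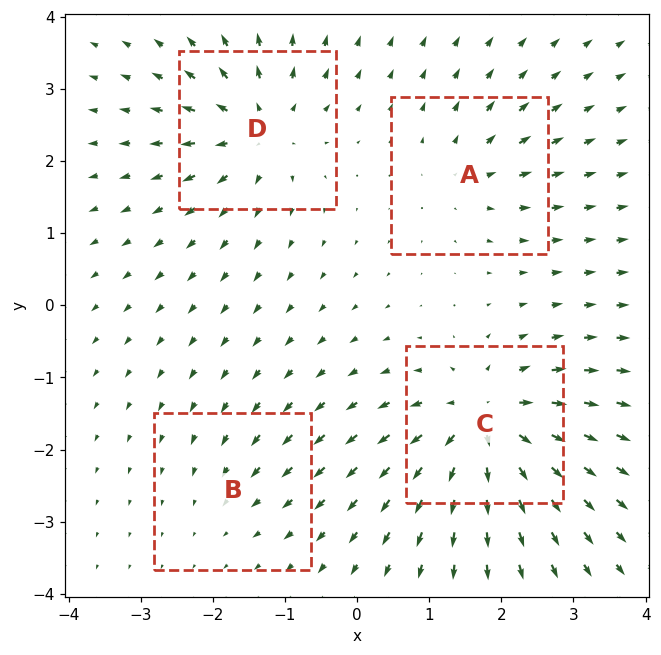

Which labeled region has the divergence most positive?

Divergence at each region's feature centre — A: about +4, B: about -3, C: about +9, D: about +7. Region C is most positive.

C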